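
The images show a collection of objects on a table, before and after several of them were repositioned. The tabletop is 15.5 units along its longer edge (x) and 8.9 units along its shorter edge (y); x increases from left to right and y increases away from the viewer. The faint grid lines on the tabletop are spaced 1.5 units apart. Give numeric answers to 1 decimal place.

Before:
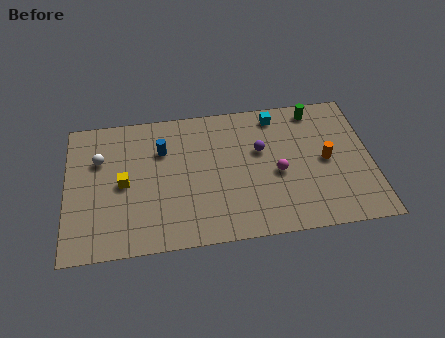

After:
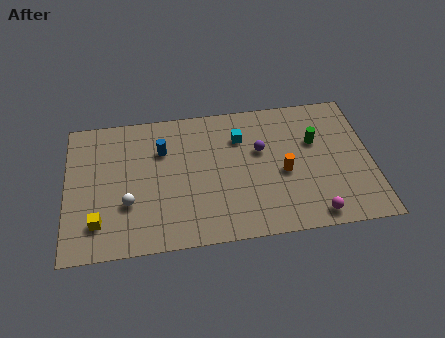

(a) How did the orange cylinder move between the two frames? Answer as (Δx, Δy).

(-2.2, -0.5)

The orange cylinder started near (13.2, 4.4) and ended near (11.0, 3.9).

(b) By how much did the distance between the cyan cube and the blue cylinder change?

-2.1

They were about 6.1 units apart before and 4.0 after — 2.1 units closer together.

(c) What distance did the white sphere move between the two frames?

3.3

From (1.7, 6.0) to (3.1, 3.0), the white sphere covered √(1.4² + 3.0²) ≈ 3.3 units.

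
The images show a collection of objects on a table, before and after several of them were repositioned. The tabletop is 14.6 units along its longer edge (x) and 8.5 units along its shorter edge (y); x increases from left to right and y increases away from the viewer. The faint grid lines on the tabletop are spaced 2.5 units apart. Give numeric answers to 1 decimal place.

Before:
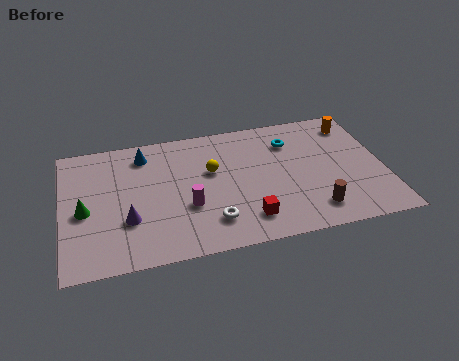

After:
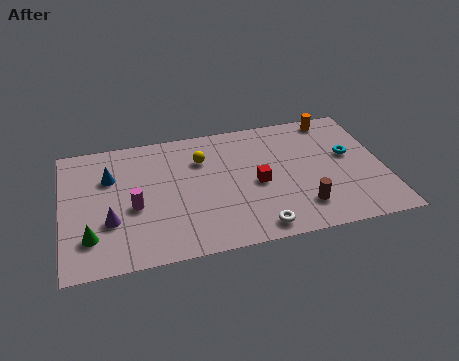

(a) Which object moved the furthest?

the cyan torus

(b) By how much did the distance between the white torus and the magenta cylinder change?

+4.4

The distance was about 1.6 in the first image and 6.0 in the second, so they moved 4.4 units further apart.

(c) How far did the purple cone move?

0.8

From (2.9, 2.8) to (2.1, 2.9), the purple cone covered √(0.8² + 0.1²) ≈ 0.8 units.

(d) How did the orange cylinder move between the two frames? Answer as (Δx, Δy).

(-0.9, 0.6)

From the two frames, the orange cylinder sits at roughly (13.5, 7.0) before and (12.6, 7.6) after.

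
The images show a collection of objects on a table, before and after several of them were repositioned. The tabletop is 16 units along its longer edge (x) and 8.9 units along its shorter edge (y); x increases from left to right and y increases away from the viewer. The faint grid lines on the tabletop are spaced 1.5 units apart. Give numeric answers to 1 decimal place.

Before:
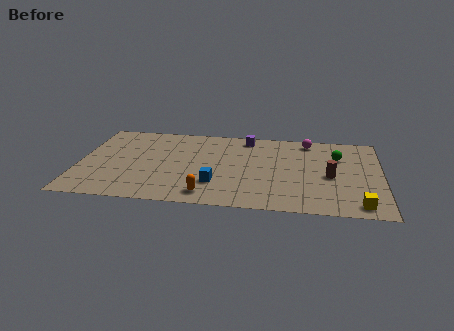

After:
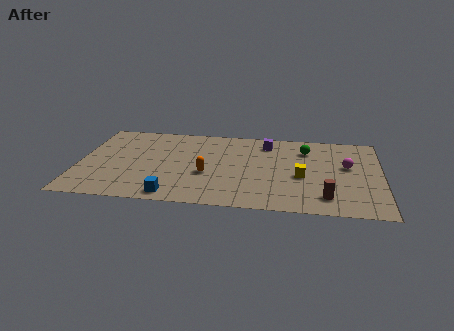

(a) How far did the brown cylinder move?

2.3

The brown cylinder was near (13.3, 4.0) before and (13.1, 1.7) after, so it travelled √(0.2² + 2.3²) ≈ 2.3 units.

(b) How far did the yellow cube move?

4.0

The yellow cube moved from about (14.8, 1.1) to (11.8, 3.8), a distance of √(3.0² + 2.7²) ≈ 4.0.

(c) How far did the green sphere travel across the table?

1.8

The green sphere was near (13.7, 6.2) before and (12.0, 6.8) after, so it travelled √(1.7² + 0.6²) ≈ 1.8 units.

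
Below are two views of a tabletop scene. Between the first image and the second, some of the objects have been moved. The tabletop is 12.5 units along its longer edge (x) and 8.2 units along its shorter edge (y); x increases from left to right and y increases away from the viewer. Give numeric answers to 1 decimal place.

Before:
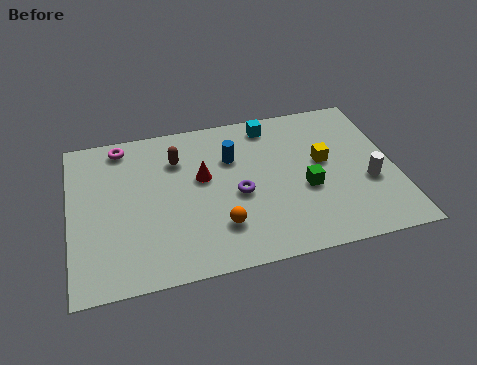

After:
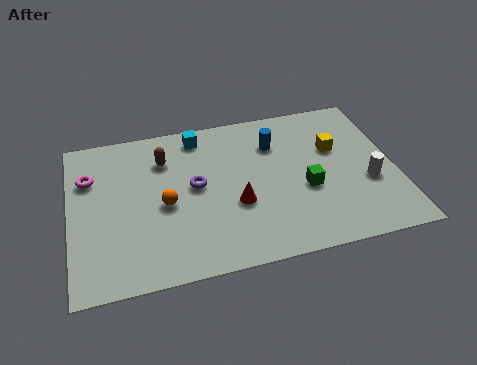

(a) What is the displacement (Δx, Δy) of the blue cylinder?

(1.7, 0.4)

From the two frames, the blue cylinder sits at roughly (6.3, 5.6) before and (8.0, 6.0) after.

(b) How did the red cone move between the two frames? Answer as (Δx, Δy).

(1.2, -1.7)

The red cone was at about (5.1, 4.8) and moved to about (6.3, 3.1).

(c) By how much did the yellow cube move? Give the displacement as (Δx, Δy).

(0.5, 0.6)

The yellow cube started near (9.8, 4.6) and ended near (10.3, 5.2).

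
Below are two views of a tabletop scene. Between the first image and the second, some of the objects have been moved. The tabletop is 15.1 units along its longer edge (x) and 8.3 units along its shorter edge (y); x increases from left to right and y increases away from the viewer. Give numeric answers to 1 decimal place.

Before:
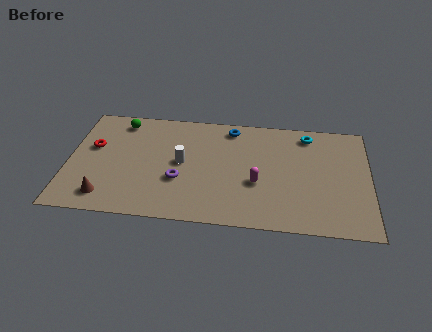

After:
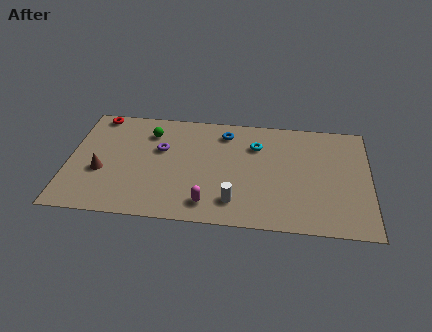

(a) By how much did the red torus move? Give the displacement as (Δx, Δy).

(0.1, 2.5)

From the two frames, the red torus sits at roughly (1.2, 5.0) before and (1.3, 7.5) after.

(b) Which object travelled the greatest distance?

the white cylinder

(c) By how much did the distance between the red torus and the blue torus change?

-0.7

They were about 7.2 units apart before and 6.5 after — 0.7 units closer together.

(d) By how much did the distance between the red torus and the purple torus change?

-0.8

They were about 4.8 units apart before and 4.0 after — 0.8 units closer together.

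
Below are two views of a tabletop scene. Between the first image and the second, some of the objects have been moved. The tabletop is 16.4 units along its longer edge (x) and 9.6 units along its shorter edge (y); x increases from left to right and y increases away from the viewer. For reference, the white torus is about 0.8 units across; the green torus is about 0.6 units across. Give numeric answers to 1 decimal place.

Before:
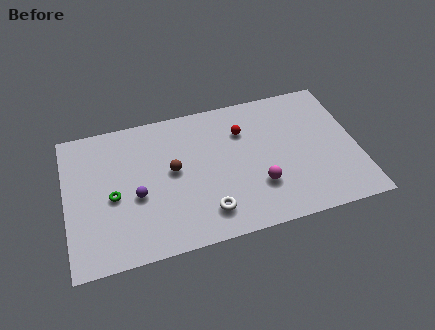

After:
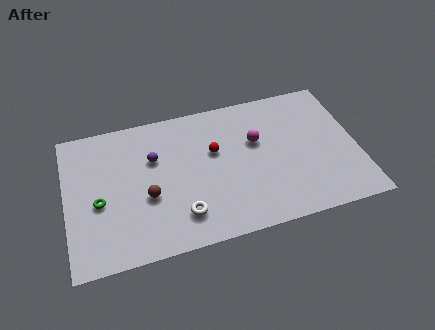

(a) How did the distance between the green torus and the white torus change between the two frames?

-0.7

Before: roughly 5.6 units apart; after: 4.9. That's 0.7 units closer together.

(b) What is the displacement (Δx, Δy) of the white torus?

(-1.4, 0.2)

The white torus started near (7.7, 1.9) and ended near (6.3, 2.1).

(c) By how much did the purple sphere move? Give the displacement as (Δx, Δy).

(1.1, 2.3)

From the two frames, the purple sphere sits at roughly (3.9, 4.0) before and (5.0, 6.3) after.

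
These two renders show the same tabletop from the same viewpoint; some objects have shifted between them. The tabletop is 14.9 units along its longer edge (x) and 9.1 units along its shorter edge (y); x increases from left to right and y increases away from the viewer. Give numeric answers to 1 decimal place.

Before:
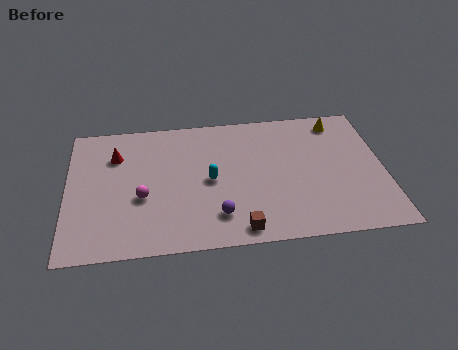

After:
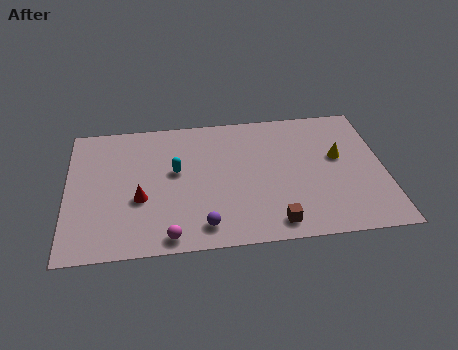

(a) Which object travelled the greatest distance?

the red cone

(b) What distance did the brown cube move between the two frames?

1.6

From (8.0, 1.0) to (9.6, 1.2), the brown cube covered √(1.6² + 0.2²) ≈ 1.6 units.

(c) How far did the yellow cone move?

2.5

The yellow cone was near (12.9, 7.8) before and (12.8, 5.3) after, so it travelled √(0.1² + 2.5²) ≈ 2.5 units.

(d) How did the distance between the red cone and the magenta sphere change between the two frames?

-0.3

Before: roughly 3.2 units apart; after: 2.9. That's 0.3 units closer together.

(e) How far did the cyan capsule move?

1.8

The cyan capsule was near (6.7, 4.4) before and (5.1, 5.2) after, so it travelled √(1.6² + 0.8²) ≈ 1.8 units.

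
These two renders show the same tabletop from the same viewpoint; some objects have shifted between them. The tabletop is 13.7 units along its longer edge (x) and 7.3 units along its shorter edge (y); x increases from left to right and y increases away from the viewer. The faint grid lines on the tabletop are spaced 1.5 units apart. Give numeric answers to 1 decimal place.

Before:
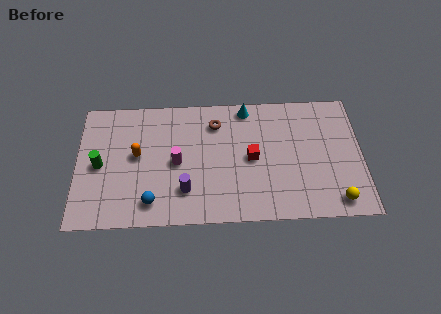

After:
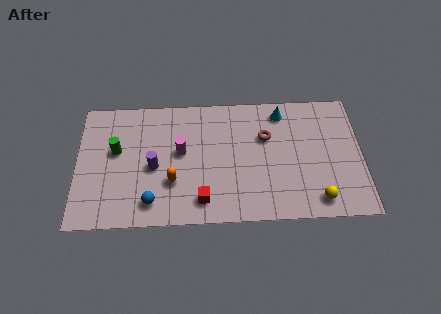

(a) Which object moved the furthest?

the red cube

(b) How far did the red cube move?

3.3

From (8.4, 3.6) to (6.0, 1.3), the red cube covered √(2.4² + 2.3²) ≈ 3.3 units.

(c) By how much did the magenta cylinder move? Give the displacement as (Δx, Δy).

(0.2, 0.6)

The magenta cylinder was at about (4.8, 3.5) and moved to about (5.0, 4.1).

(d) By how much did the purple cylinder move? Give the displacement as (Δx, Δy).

(-1.5, 1.4)

The purple cylinder was at about (5.2, 1.9) and moved to about (3.7, 3.3).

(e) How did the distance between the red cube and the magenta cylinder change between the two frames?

-0.6

Before: roughly 3.6 units apart; after: 3.0. That's 0.6 units closer together.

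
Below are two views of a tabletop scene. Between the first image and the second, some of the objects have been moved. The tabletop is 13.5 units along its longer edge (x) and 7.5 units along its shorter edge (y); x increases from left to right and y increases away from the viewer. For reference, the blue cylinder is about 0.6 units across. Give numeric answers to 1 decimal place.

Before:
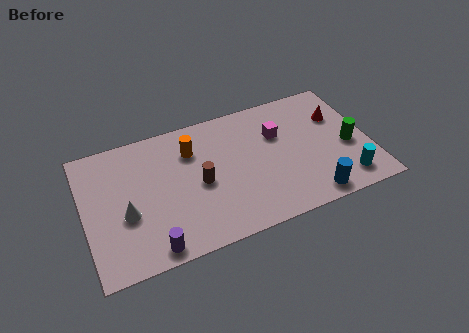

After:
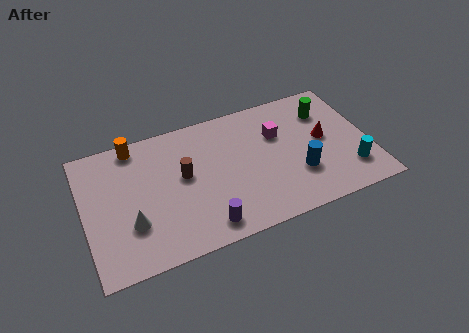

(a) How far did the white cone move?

0.6

The white cone moved from about (1.9, 3.0) to (2.1, 2.4), a distance of √(0.2² + 0.6²) ≈ 0.6.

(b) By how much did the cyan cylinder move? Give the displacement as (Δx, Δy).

(0.3, 0.5)

From the two frames, the cyan cylinder sits at roughly (12.1, 1.3) before and (12.4, 1.8) after.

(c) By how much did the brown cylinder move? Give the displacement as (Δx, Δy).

(-0.7, 0.7)

The brown cylinder was at about (5.4, 3.5) and moved to about (4.7, 4.2).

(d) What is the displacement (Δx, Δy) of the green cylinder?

(-0.8, 2.4)

From the two frames, the green cylinder sits at roughly (12.5, 3.2) before and (11.7, 5.6) after.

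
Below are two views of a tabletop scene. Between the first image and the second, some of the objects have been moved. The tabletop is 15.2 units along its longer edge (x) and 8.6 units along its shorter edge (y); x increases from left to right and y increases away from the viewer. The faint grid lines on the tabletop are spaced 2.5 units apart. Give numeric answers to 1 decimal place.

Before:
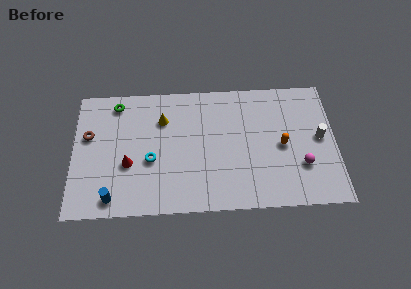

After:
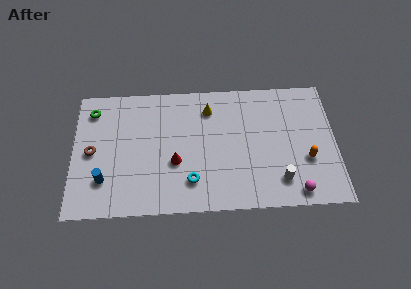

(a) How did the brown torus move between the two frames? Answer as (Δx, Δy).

(0.2, -1.1)

From the two frames, the brown torus sits at roughly (0.9, 5.3) before and (1.1, 4.2) after.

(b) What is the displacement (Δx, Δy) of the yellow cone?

(2.7, 0.6)

The yellow cone was at about (5.2, 6.2) and moved to about (7.9, 6.8).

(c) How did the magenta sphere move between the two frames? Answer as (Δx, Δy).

(-0.4, -1.7)

From the two frames, the magenta sphere sits at roughly (13.2, 2.7) before and (12.8, 1.0) after.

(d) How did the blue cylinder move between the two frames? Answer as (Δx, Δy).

(-0.5, 1.2)

From the two frames, the blue cylinder sits at roughly (2.3, 1.1) before and (1.8, 2.3) after.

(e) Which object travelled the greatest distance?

the white cylinder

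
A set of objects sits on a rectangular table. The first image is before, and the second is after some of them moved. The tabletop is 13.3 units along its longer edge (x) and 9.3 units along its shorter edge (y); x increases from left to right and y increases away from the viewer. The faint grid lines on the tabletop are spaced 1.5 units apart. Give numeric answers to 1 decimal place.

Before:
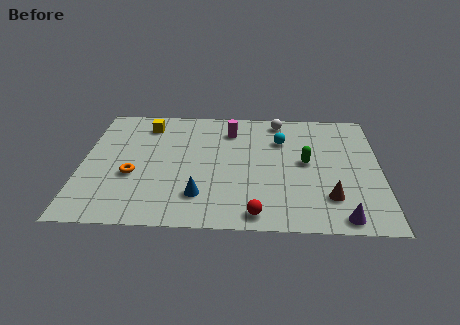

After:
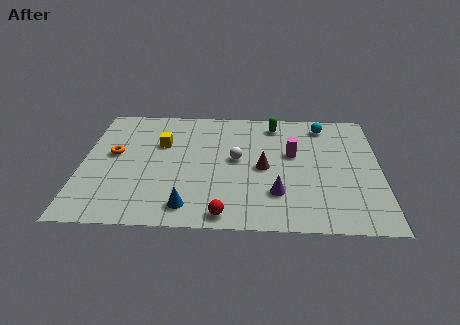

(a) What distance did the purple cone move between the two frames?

3.2

The purple cone was near (11.5, 0.9) before and (8.7, 2.5) after, so it travelled √(2.8² + 1.6²) ≈ 3.2 units.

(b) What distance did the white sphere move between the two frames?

3.7

The white sphere moved from about (8.8, 8.2) to (6.9, 5.0), a distance of √(1.9² + 3.2²) ≈ 3.7.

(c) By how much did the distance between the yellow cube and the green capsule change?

-2.3

Before: roughly 7.7 units apart; after: 5.4. That's 2.3 units closer together.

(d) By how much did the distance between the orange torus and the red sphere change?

+0.5

Before: roughly 6.1 units apart; after: 6.6. That's 0.5 units further apart.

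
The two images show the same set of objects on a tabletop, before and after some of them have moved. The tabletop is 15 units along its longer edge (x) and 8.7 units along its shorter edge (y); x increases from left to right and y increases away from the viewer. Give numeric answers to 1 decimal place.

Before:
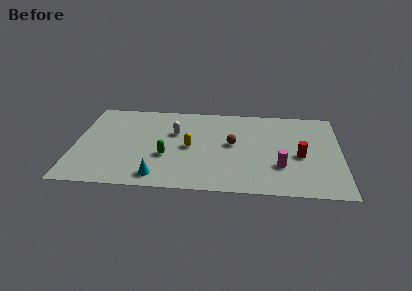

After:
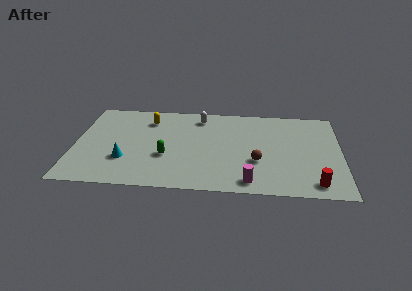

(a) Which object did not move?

the green capsule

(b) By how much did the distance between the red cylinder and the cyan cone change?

+2.4

Before: roughly 8.3 units apart; after: 10.7. That's 2.4 units further apart.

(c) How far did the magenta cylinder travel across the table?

2.3

The magenta cylinder was near (11.6, 2.7) before and (9.9, 1.1) after, so it travelled √(1.7² + 1.6²) ≈ 2.3 units.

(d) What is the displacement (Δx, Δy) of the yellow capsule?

(-2.4, 2.6)

The yellow capsule started near (6.5, 4.2) and ended near (4.1, 6.8).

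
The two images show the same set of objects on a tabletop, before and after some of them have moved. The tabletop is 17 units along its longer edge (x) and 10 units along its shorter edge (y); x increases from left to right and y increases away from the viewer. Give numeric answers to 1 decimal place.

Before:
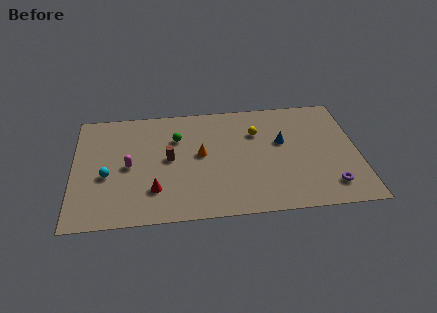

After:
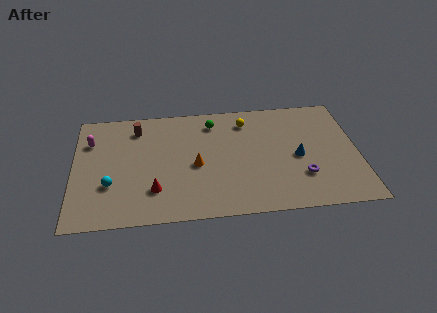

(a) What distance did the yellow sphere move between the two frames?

1.3

The yellow sphere was near (11.0, 7.0) before and (10.4, 8.1) after, so it travelled √(0.6² + 1.1²) ≈ 1.3 units.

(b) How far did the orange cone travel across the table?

0.9

From (7.6, 5.4) to (7.3, 4.5), the orange cone covered √(0.3² + 0.9²) ≈ 0.9 units.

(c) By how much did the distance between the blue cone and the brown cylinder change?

+3.4

Before: roughly 6.8 units apart; after: 10.2. That's 3.4 units further apart.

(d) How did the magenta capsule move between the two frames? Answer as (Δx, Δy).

(-2.3, 2.4)

The magenta capsule started near (3.3, 4.8) and ended near (1.0, 7.2).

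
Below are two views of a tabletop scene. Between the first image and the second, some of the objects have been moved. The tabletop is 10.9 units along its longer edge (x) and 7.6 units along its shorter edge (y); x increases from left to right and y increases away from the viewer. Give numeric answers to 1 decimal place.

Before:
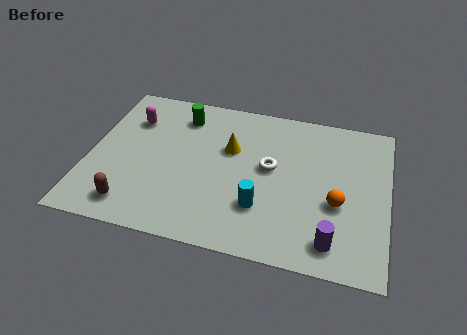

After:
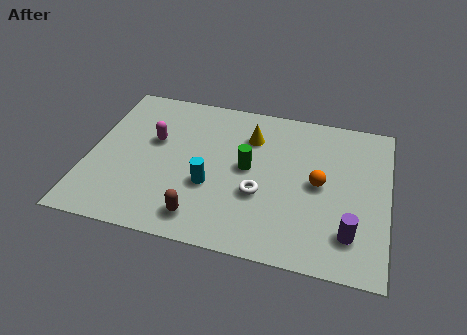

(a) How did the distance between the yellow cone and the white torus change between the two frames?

+1.2

Before: roughly 1.6 units apart; after: 2.8. That's 1.2 units further apart.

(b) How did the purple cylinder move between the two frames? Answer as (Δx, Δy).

(0.6, 0.5)

The purple cylinder was at about (9.0, 1.2) and moved to about (9.6, 1.7).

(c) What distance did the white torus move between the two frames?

1.4

From (6.6, 4.2) to (6.3, 2.8), the white torus covered √(0.3² + 1.4²) ≈ 1.4 units.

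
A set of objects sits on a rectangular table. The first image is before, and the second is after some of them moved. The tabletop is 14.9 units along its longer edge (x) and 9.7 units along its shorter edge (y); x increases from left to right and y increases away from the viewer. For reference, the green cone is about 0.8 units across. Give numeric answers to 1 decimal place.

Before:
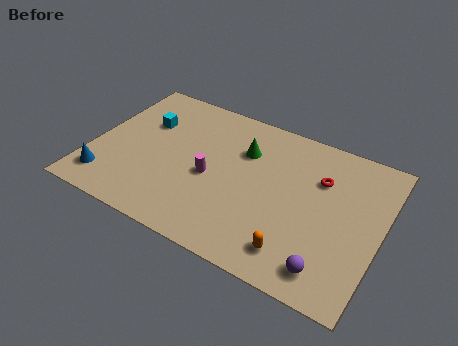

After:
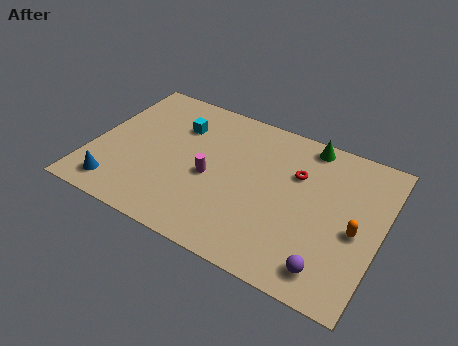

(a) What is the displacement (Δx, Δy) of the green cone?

(3.1, 1.9)

From the two frames, the green cone sits at roughly (7.6, 6.8) before and (10.7, 8.7) after.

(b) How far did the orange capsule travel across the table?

3.7

The orange capsule moved from about (11.0, 1.7) to (13.7, 4.3), a distance of √(2.7² + 2.6²) ≈ 3.7.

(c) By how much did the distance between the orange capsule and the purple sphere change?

+1.3

Before: roughly 1.7 units apart; after: 3.0. That's 1.3 units further apart.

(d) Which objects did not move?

the purple sphere and the magenta cylinder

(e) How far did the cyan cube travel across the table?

1.8

The cyan cube was near (2.4, 6.5) before and (4.1, 7.0) after, so it travelled √(1.7² + 0.5²) ≈ 1.8 units.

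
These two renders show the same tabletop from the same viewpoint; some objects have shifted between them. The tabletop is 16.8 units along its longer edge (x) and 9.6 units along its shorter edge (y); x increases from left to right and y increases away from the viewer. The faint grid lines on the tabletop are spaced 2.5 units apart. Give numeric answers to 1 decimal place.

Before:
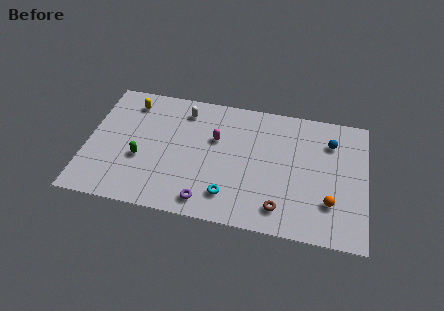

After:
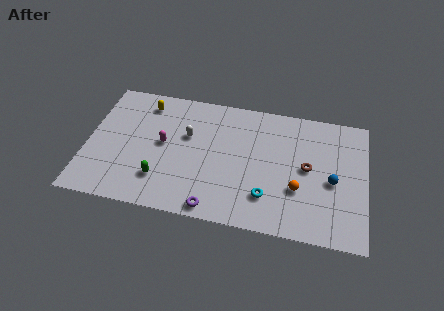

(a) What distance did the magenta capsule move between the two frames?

3.3

From (7.7, 6.1) to (4.6, 5.1), the magenta capsule covered √(3.1² + 1.0²) ≈ 3.3 units.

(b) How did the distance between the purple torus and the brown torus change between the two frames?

+2.4

They were about 4.4 units apart before and 6.8 after — 2.4 units further apart.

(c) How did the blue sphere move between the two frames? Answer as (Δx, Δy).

(0.2, -2.9)

From the two frames, the blue sphere sits at roughly (14.6, 7.2) before and (14.8, 4.3) after.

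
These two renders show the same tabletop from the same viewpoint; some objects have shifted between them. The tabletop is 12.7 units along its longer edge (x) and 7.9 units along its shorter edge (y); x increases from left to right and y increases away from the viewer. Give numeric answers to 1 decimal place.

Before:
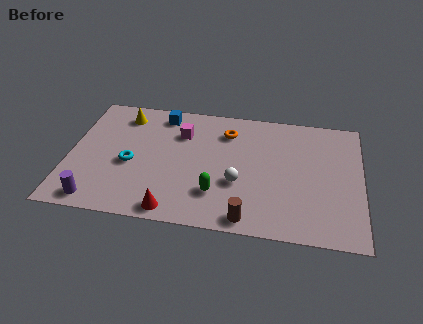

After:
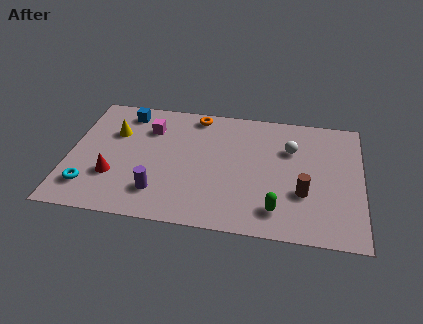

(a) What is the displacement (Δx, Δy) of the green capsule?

(2.6, -0.6)

The green capsule was at about (6.5, 2.1) and moved to about (9.1, 1.5).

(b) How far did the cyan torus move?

2.4

The cyan torus moved from about (2.7, 3.4) to (1.0, 1.7), a distance of √(1.7² + 1.7²) ≈ 2.4.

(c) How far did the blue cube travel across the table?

1.6

The blue cube was near (3.9, 6.8) before and (2.3, 6.7) after, so it travelled √(1.6² + 0.1²) ≈ 1.6 units.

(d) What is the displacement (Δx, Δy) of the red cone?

(-2.7, 1.7)

The red cone was at about (4.7, 0.8) and moved to about (2.0, 2.5).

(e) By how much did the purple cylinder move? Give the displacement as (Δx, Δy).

(2.6, 0.9)

The purple cylinder was at about (1.4, 0.9) and moved to about (4.0, 1.8).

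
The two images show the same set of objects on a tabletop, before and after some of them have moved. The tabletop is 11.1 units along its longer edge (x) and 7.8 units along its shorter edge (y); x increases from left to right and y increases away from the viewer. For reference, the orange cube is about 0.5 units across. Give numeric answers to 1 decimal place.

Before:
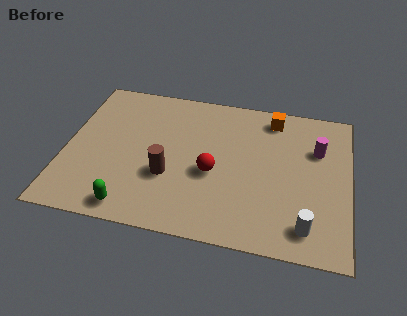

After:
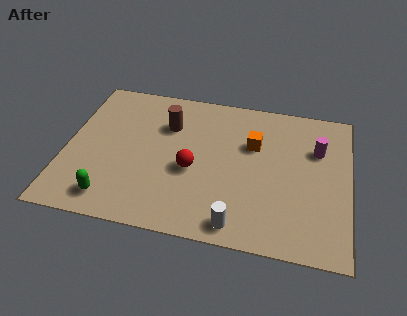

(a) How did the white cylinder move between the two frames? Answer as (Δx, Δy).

(-2.6, -0.4)

The white cylinder started near (9.5, 1.3) and ended near (6.9, 0.9).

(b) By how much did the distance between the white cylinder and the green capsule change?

-1.8

The distance was about 6.7 in the first image and 4.9 in the second, so they moved 1.8 units closer together.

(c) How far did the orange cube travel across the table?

1.7

From (8.0, 6.7) to (7.3, 5.1), the orange cube covered √(0.7² + 1.6²) ≈ 1.7 units.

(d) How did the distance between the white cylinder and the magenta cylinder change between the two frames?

+1.3

The distance was about 4.0 in the first image and 5.3 in the second, so they moved 1.3 units further apart.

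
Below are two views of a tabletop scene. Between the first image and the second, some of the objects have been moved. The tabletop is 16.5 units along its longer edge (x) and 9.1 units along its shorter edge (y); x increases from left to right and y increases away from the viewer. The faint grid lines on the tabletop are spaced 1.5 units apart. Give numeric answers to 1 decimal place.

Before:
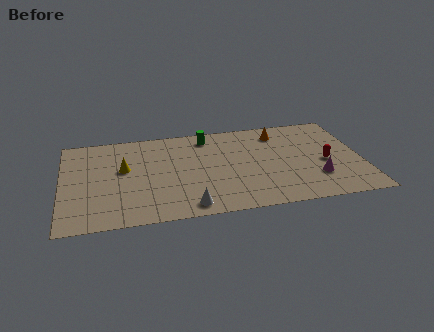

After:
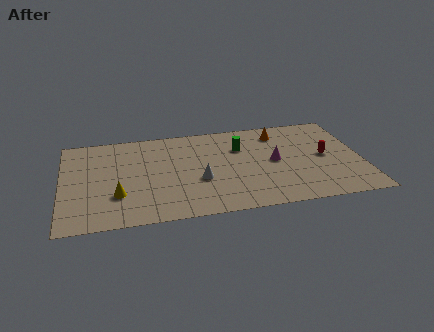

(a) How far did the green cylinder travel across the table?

2.3

The green cylinder was near (8.1, 7.7) before and (9.9, 6.3) after, so it travelled √(1.8² + 1.4²) ≈ 2.3 units.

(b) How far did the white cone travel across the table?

2.5

The white cone was near (6.8, 1.1) before and (7.5, 3.5) after, so it travelled √(0.7² + 2.4²) ≈ 2.5 units.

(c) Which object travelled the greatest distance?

the magenta cone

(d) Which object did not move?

the orange cone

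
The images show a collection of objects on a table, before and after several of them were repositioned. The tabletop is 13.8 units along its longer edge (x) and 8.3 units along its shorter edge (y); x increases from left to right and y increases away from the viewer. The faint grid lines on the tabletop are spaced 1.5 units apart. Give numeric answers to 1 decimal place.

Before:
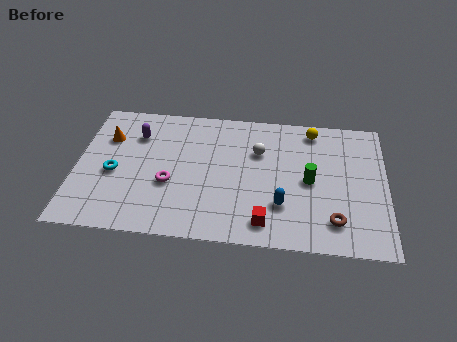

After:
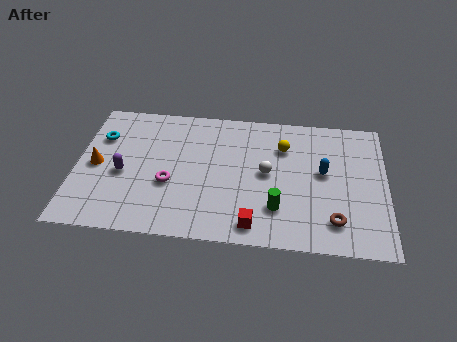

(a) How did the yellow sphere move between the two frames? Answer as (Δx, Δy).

(-1.3, -1.2)

The yellow sphere started near (10.5, 7.2) and ended near (9.2, 6.0).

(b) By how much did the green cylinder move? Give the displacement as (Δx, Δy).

(-1.4, -1.8)

The green cylinder started near (10.4, 4.0) and ended near (9.0, 2.2).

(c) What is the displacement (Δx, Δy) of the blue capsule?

(1.8, 2.2)

The blue capsule started near (9.2, 2.4) and ended near (11.0, 4.6).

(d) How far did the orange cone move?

1.8

The orange cone moved from about (1.3, 5.8) to (0.9, 4.0), a distance of √(0.4² + 1.8²) ≈ 1.8.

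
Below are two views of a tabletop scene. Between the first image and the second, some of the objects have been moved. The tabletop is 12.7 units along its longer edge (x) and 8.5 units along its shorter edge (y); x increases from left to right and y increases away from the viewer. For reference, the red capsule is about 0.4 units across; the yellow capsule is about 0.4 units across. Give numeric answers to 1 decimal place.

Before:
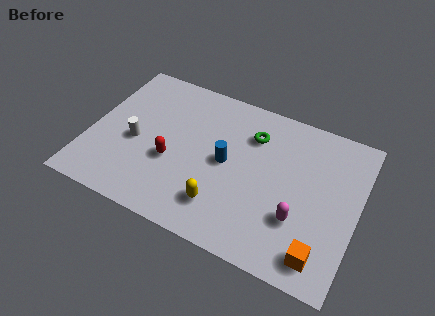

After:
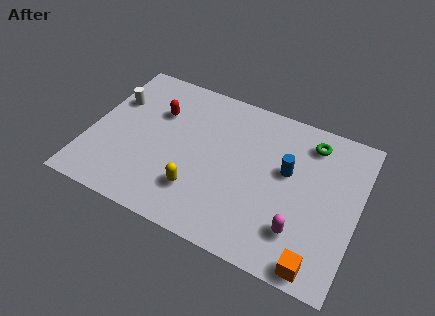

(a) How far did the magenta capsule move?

0.6

From (10.1, 2.7) to (10.2, 2.1), the magenta capsule covered √(0.1² + 0.6²) ≈ 0.6 units.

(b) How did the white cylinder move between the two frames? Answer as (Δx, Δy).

(-1.3, 2.0)

The white cylinder started near (2.2, 3.7) and ended near (0.9, 5.7).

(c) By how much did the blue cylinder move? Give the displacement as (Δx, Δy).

(2.8, 0.7)

The blue cylinder started near (6.5, 4.3) and ended near (9.3, 5.0).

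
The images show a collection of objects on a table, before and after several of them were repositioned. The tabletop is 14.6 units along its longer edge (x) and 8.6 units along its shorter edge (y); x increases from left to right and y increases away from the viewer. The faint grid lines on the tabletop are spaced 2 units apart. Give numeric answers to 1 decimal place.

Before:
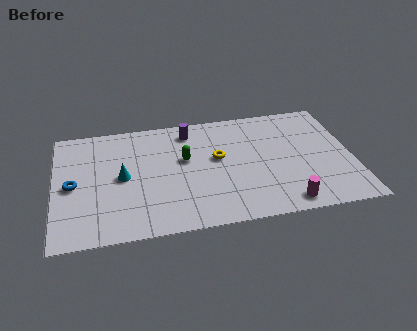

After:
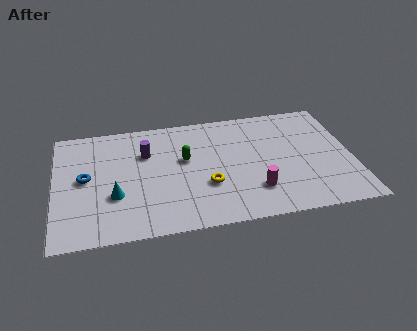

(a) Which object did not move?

the green capsule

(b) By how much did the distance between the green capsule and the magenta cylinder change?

-1.8

The distance was about 6.2 in the first image and 4.4 in the second, so they moved 1.8 units closer together.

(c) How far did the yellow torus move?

2.0

From (8.0, 4.9) to (7.4, 3.0), the yellow torus covered √(0.6² + 1.9²) ≈ 2.0 units.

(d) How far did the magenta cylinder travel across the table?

1.8

From (11.1, 1.0) to (9.7, 2.2), the magenta cylinder covered √(1.4² + 1.2²) ≈ 1.8 units.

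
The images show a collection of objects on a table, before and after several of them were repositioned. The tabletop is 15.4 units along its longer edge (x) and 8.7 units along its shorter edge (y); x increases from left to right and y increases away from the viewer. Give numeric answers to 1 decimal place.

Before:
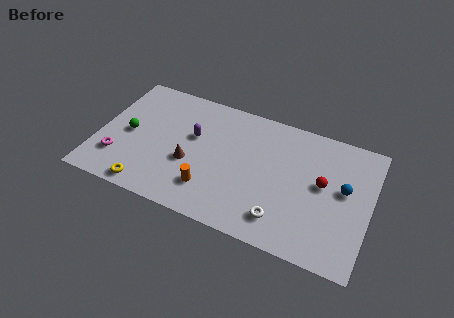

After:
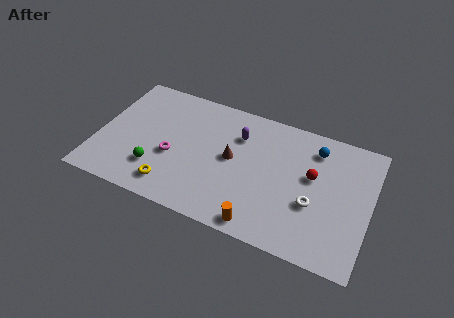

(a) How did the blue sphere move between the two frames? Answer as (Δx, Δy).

(-1.8, 2.1)

The blue sphere was at about (13.9, 4.9) and moved to about (12.1, 7.0).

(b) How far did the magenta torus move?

3.2

The magenta torus moved from about (1.3, 2.3) to (4.3, 3.5), a distance of √(3.0² + 1.2²) ≈ 3.2.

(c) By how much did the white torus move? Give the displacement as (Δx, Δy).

(1.6, 1.6)

The white torus started near (10.7, 1.7) and ended near (12.3, 3.3).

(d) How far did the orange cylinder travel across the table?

3.2

From (6.6, 2.1) to (9.6, 0.9), the orange cylinder covered √(3.0² + 1.2²) ≈ 3.2 units.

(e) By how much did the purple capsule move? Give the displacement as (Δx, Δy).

(2.5, 1.0)

The purple capsule was at about (5.3, 5.3) and moved to about (7.8, 6.3).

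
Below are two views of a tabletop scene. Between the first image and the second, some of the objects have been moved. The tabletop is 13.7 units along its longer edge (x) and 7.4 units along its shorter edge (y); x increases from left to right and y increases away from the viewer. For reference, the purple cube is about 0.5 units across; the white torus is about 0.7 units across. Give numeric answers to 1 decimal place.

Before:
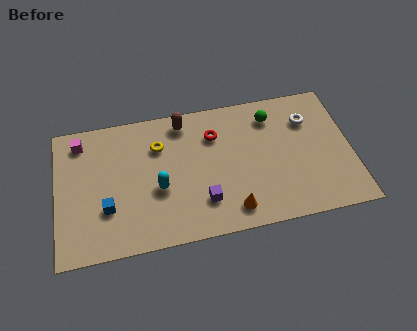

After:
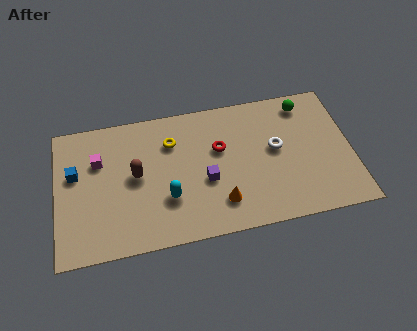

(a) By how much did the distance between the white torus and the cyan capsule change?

-2.1

The distance was about 7.5 in the first image and 5.4 in the second, so they moved 2.1 units closer together.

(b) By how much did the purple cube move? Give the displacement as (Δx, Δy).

(0.2, 1.1)

The purple cube was at about (6.7, 1.9) and moved to about (6.9, 3.0).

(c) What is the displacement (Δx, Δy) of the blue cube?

(-1.4, 2.1)

The blue cube started near (2.3, 2.4) and ended near (0.9, 4.5).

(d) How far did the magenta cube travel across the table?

1.4

From (1.2, 6.2) to (2.0, 5.0), the magenta cube covered √(0.8² + 1.2²) ≈ 1.4 units.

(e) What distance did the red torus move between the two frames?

0.8

From (7.4, 5.4) to (7.6, 4.6), the red torus covered √(0.2² + 0.8²) ≈ 0.8 units.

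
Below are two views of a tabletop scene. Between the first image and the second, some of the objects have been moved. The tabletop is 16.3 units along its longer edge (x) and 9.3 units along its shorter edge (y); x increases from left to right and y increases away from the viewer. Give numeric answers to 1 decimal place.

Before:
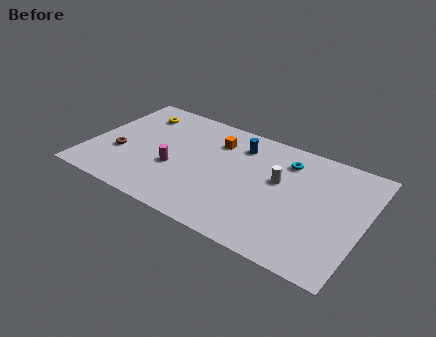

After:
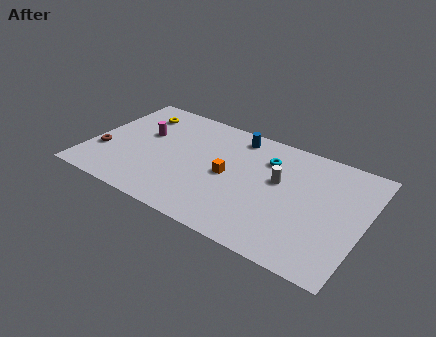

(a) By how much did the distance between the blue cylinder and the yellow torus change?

-0.3

They were about 6.3 units apart before and 6.0 after — 0.3 units closer together.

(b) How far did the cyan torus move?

1.2

The cyan torus was near (11.4, 7.3) before and (10.3, 6.9) after, so it travelled √(1.1² + 0.4²) ≈ 1.2 units.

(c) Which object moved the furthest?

the magenta cylinder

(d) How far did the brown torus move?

1.0

From (1.9, 3.4) to (0.9, 3.1), the brown torus covered √(1.0² + 0.3²) ≈ 1.0 units.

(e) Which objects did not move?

the yellow torus and the white cylinder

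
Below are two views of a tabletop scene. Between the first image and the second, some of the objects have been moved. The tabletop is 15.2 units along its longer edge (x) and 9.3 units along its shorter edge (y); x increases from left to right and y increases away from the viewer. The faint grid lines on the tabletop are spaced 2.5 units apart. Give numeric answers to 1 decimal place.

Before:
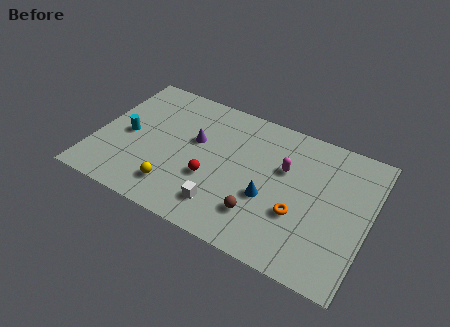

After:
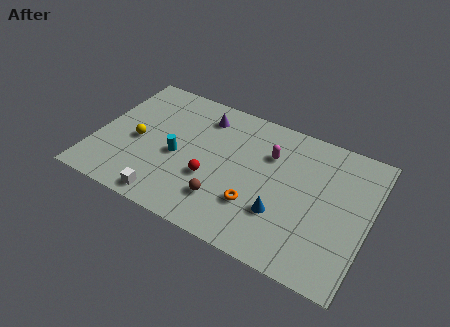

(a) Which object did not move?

the red sphere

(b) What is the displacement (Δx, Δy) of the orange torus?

(-2.3, -0.5)

The orange torus was at about (11.5, 3.3) and moved to about (9.2, 2.8).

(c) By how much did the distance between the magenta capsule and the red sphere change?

-0.3

Before: roughly 4.5 units apart; after: 4.2. That's 0.3 units closer together.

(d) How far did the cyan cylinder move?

2.9

The cyan cylinder moved from about (1.7, 4.4) to (4.6, 4.1), a distance of √(2.9² + 0.3²) ≈ 2.9.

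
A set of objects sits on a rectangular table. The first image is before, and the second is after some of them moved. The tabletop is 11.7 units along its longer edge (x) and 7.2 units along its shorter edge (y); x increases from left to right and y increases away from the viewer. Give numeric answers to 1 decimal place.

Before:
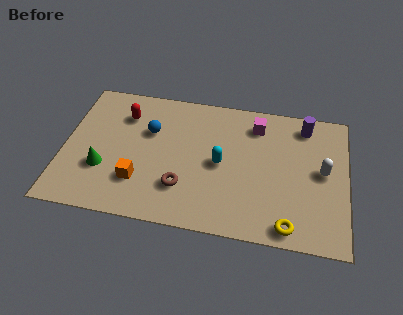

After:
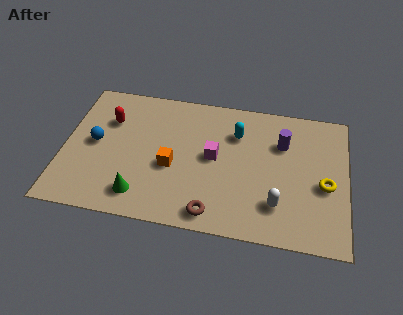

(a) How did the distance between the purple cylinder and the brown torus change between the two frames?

-1.5

Before: roughly 6.4 units apart; after: 4.9. That's 1.5 units closer together.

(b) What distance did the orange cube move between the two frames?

1.6

From (3.2, 2.0) to (4.5, 3.0), the orange cube covered √(1.3² + 1.0²) ≈ 1.6 units.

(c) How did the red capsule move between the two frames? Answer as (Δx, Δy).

(-0.6, -0.4)

The red capsule started near (2.4, 5.4) and ended near (1.8, 5.0).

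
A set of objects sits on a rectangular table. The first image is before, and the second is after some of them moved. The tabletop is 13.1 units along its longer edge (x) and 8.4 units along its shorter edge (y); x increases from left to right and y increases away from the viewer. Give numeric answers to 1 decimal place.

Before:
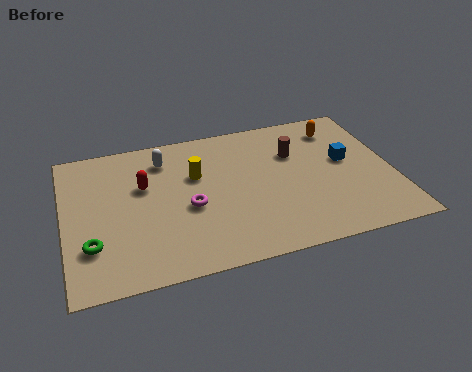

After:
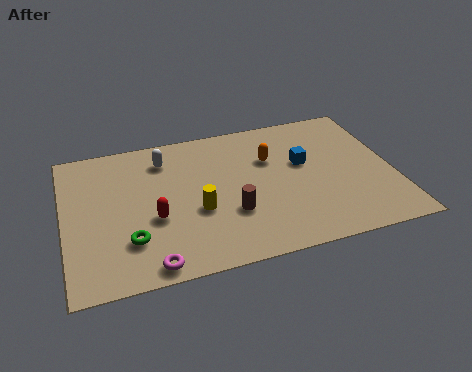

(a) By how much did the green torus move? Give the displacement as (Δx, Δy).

(1.5, -0.1)

The green torus was at about (1.0, 2.4) and moved to about (2.5, 2.3).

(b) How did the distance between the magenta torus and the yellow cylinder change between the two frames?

+1.4

They were about 1.8 units apart before and 3.2 after — 1.4 units further apart.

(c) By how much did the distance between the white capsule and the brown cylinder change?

-0.7

They were about 5.3 units apart before and 4.6 after — 0.7 units closer together.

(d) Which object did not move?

the white capsule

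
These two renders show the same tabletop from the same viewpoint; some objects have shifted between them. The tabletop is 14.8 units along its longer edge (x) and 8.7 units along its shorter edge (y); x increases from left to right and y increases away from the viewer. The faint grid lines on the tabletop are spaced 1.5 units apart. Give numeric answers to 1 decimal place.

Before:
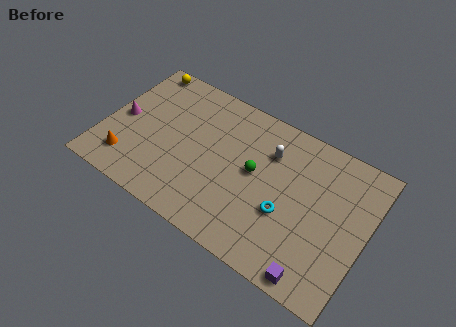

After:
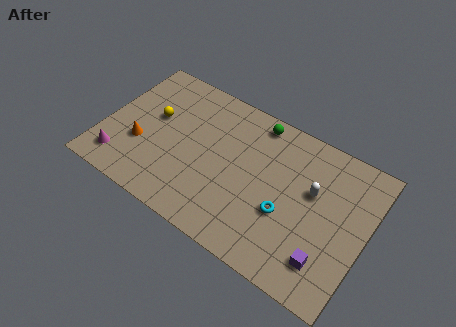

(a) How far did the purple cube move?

1.2

From (12.6, 0.8) to (13.0, 1.9), the purple cube covered √(0.4² + 1.1²) ≈ 1.2 units.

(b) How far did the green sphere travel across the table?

3.0

The green sphere was near (8.5, 4.7) before and (8.1, 7.7) after, so it travelled √(0.4² + 3.0²) ≈ 3.0 units.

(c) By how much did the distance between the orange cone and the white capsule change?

+1.1

The distance was about 8.7 in the first image and 9.8 in the second, so they moved 1.1 units further apart.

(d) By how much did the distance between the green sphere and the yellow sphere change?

-1.8

Before: roughly 7.9 units apart; after: 6.1. That's 1.8 units closer together.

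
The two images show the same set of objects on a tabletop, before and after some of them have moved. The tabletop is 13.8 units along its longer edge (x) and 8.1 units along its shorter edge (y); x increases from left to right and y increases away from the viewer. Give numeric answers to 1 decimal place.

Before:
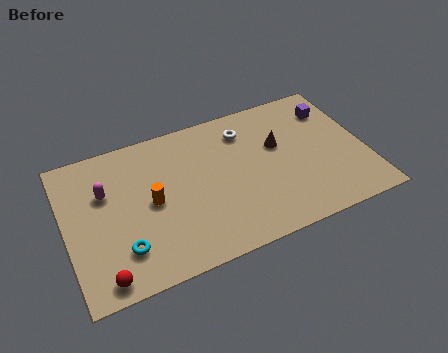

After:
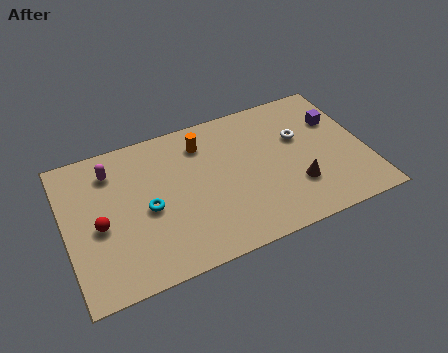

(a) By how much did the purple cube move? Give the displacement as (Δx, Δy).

(0.1, -0.7)

The purple cube was at about (12.6, 6.2) and moved to about (12.7, 5.5).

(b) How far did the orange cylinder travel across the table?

3.5

From (3.9, 4.0) to (6.5, 6.4), the orange cylinder covered √(2.6² + 2.4²) ≈ 3.5 units.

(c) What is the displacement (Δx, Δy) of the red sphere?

(0.1, 2.7)

From the two frames, the red sphere sits at roughly (1.4, 0.9) before and (1.5, 3.6) after.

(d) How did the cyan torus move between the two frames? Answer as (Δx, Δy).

(1.3, 1.7)

The cyan torus was at about (2.4, 2.0) and moved to about (3.7, 3.7).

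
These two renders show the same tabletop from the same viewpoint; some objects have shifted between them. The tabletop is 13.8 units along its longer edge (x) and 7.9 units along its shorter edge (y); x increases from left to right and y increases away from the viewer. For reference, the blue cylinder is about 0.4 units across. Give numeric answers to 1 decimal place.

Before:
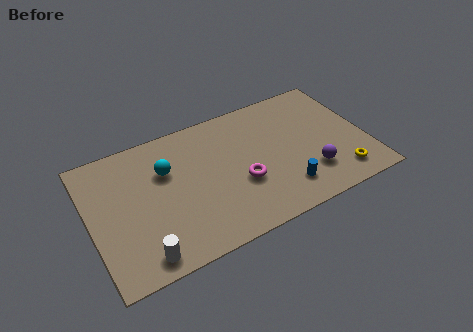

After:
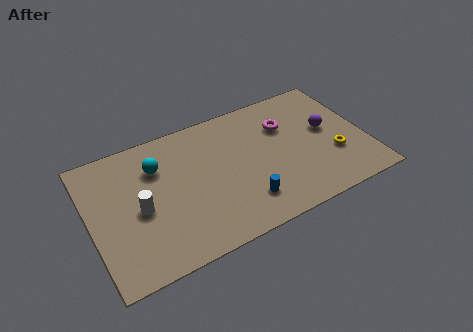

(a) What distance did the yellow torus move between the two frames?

1.3

The yellow torus was near (12.2, 1.4) before and (12.1, 2.7) after, so it travelled √(0.1² + 1.3²) ≈ 1.3 units.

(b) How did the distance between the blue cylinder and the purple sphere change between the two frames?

+3.8

They were about 1.5 units apart before and 5.3 after — 3.8 units further apart.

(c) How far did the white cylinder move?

2.6

From (2.2, 1.0) to (2.4, 3.6), the white cylinder covered √(0.2² + 2.6²) ≈ 2.6 units.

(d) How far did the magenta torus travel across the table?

3.6

The magenta torus was near (7.4, 3.0) before and (10.0, 5.5) after, so it travelled √(2.6² + 2.5²) ≈ 3.6 units.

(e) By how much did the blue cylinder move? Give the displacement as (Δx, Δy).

(-2.0, 0.1)

The blue cylinder started near (9.4, 1.7) and ended near (7.4, 1.8).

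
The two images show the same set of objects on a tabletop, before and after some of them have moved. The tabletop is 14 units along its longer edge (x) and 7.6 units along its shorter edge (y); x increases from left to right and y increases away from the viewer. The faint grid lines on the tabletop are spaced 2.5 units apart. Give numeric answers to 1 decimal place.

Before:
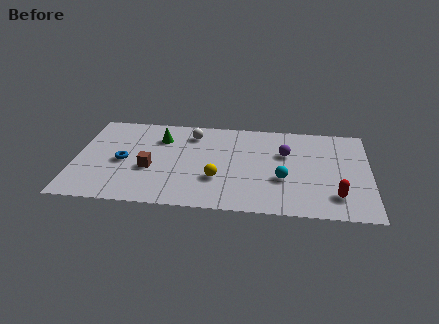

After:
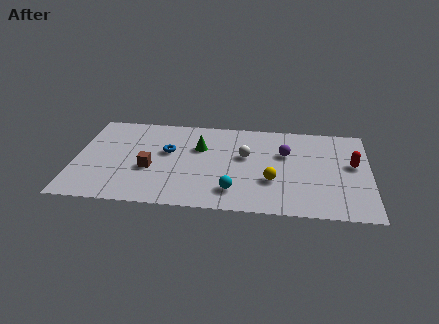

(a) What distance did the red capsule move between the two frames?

2.7

The red capsule moved from about (12.4, 1.7) to (13.2, 4.3), a distance of √(0.8² + 2.6²) ≈ 2.7.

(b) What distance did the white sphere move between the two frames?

3.1

The white sphere moved from about (5.5, 6.1) to (8.1, 4.5), a distance of √(2.6² + 1.6²) ≈ 3.1.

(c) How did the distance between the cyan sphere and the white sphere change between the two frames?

-2.6

The distance was about 5.5 in the first image and 2.9 in the second, so they moved 2.6 units closer together.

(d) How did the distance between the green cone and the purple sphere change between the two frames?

-1.9

Before: roughly 6.0 units apart; after: 4.1. That's 1.9 units closer together.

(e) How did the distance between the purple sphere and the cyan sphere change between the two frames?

+2.0

They were about 2.1 units apart before and 4.1 after — 2.0 units further apart.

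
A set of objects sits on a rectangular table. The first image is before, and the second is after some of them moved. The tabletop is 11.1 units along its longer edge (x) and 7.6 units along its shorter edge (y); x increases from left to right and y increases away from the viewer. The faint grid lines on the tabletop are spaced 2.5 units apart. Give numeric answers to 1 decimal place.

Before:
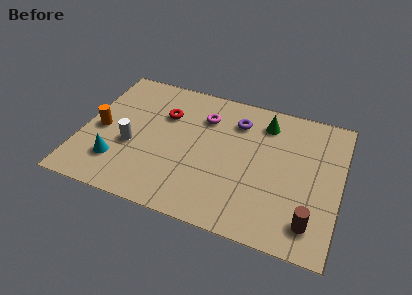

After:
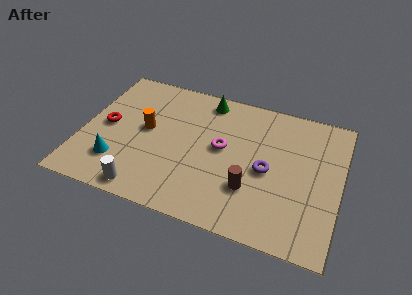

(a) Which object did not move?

the cyan cone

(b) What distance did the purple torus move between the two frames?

2.7

The purple torus was near (6.5, 5.8) before and (8.0, 3.5) after, so it travelled √(1.5² + 2.3²) ≈ 2.7 units.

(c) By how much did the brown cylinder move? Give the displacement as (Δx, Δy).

(-2.6, 0.9)

The brown cylinder started near (10.0, 1.4) and ended near (7.4, 2.3).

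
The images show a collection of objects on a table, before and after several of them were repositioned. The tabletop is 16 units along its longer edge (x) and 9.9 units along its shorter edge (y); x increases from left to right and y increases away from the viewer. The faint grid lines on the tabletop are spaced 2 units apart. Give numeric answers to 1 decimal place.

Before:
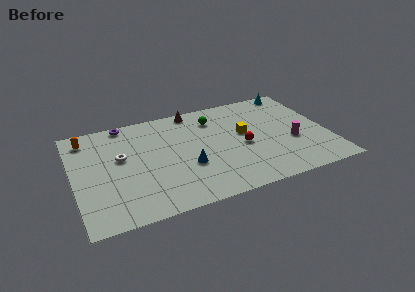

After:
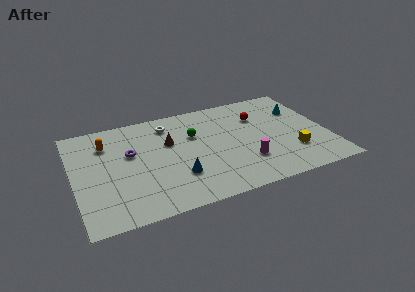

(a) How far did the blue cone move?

1.0

The blue cone moved from about (7.0, 3.6) to (6.3, 2.9), a distance of √(0.7² + 0.7²) ≈ 1.0.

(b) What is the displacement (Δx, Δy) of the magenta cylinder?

(-3.1, -1.0)

From the two frames, the magenta cylinder sits at roughly (13.7, 3.8) before and (10.6, 2.8) after.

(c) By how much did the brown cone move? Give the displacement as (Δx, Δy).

(-1.8, -2.7)

The brown cone was at about (7.9, 9.0) and moved to about (6.1, 6.3).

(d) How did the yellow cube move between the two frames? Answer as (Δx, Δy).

(2.8, -2.8)

The yellow cube started near (10.8, 5.6) and ended near (13.6, 2.8).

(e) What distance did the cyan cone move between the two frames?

2.1

The cyan cone was near (14.5, 9.0) before and (14.6, 6.9) after, so it travelled √(0.1² + 2.1²) ≈ 2.1 units.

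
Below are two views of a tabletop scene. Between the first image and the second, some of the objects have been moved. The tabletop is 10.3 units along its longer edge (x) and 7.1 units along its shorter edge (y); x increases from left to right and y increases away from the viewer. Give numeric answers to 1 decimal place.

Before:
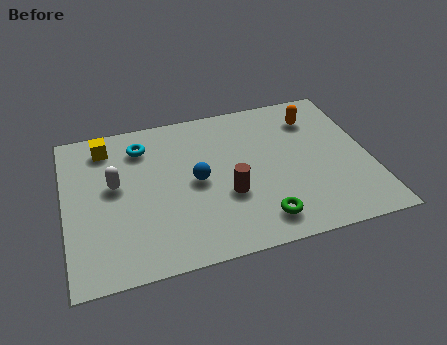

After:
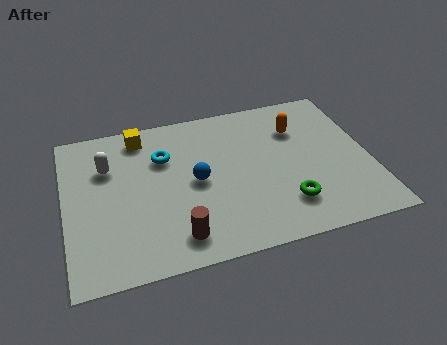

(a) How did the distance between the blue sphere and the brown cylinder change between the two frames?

+1.1

They were about 1.3 units apart before and 2.4 after — 1.1 units further apart.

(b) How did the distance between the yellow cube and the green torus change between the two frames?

-0.4

Before: roughly 6.8 units apart; after: 6.4. That's 0.4 units closer together.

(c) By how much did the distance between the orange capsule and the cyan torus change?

-1.3

They were about 5.9 units apart before and 4.6 after — 1.3 units closer together.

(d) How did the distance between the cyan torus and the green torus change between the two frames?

-0.7

They were about 5.7 units apart before and 5.0 after — 0.7 units closer together.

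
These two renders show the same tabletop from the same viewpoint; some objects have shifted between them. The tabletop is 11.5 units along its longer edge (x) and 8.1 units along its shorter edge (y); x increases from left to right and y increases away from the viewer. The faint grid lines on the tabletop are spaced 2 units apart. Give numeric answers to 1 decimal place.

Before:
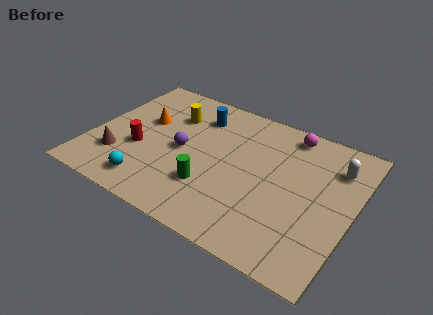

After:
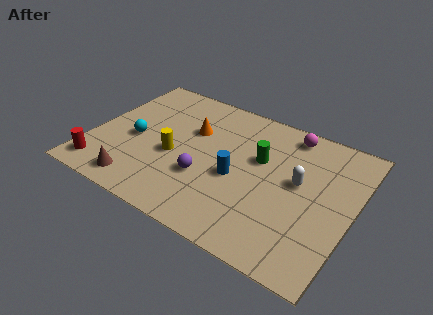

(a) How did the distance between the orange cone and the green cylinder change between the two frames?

-1.1

They were about 4.2 units apart before and 3.1 after — 1.1 units closer together.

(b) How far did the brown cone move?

1.6

The brown cone moved from about (1.4, 2.2) to (2.5, 1.1), a distance of √(1.1² + 1.1²) ≈ 1.6.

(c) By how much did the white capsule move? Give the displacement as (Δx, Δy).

(-1.4, -1.6)

From the two frames, the white capsule sits at roughly (10.5, 6.1) before and (9.1, 4.5) after.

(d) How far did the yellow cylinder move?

2.5

The yellow cylinder was near (3.2, 5.8) before and (3.7, 3.4) after, so it travelled √(0.5² + 2.4²) ≈ 2.5 units.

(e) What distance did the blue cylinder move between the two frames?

3.6

The blue cylinder was near (4.3, 6.3) before and (6.5, 3.5) after, so it travelled √(2.2² + 2.8²) ≈ 3.6 units.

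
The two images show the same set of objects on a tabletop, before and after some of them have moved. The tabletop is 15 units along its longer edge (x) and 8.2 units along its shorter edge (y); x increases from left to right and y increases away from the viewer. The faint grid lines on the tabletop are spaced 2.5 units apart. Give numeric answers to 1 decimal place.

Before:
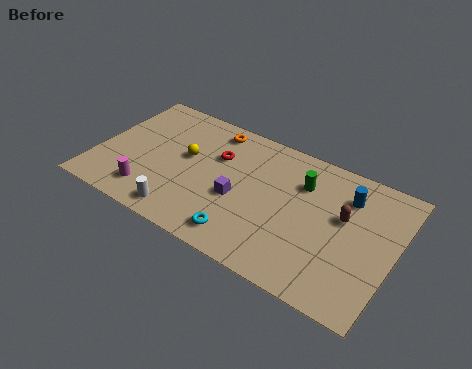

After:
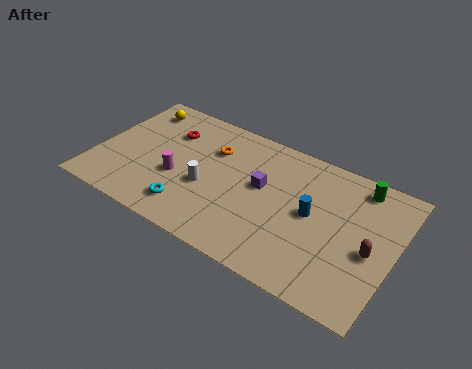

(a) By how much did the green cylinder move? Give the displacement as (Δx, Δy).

(2.7, 1.2)

The green cylinder was at about (10.2, 5.9) and moved to about (12.9, 7.1).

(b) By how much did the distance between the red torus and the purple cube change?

+2.6

Before: roughly 2.5 units apart; after: 5.1. That's 2.6 units further apart.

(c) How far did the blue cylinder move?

2.4

From (12.4, 6.2) to (10.9, 4.3), the blue cylinder covered √(1.5² + 1.9²) ≈ 2.4 units.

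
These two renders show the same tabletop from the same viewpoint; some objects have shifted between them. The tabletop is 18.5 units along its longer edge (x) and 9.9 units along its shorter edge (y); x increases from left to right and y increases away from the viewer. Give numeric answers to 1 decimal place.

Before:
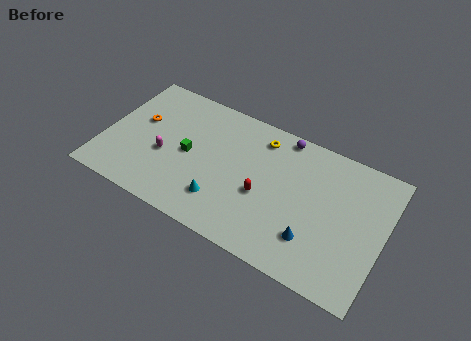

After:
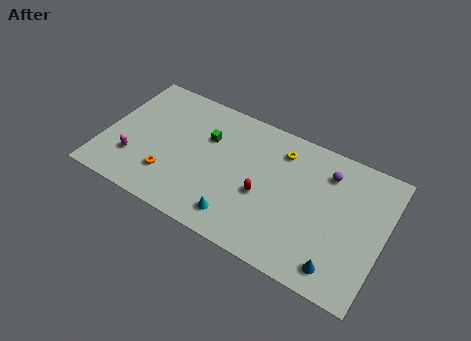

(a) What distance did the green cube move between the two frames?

2.1

From (5.6, 4.8) to (6.6, 6.6), the green cube covered √(1.0² + 1.8²) ≈ 2.1 units.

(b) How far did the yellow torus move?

1.4

From (10.0, 8.2) to (11.4, 7.9), the yellow torus covered √(1.4² + 0.3²) ≈ 1.4 units.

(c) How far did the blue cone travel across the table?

2.1

The blue cone was near (14.2, 2.6) before and (16.0, 1.5) after, so it travelled √(1.8² + 1.1²) ≈ 2.1 units.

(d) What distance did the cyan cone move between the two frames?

1.4

The cyan cone moved from about (8.2, 2.4) to (9.4, 1.7), a distance of √(1.2² + 0.7²) ≈ 1.4.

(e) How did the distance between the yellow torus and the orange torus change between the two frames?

+0.4

Before: roughly 8.2 units apart; after: 8.6. That's 0.4 units further apart.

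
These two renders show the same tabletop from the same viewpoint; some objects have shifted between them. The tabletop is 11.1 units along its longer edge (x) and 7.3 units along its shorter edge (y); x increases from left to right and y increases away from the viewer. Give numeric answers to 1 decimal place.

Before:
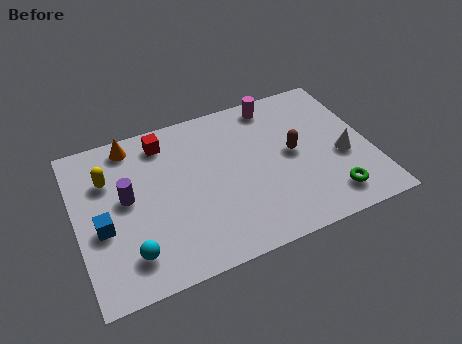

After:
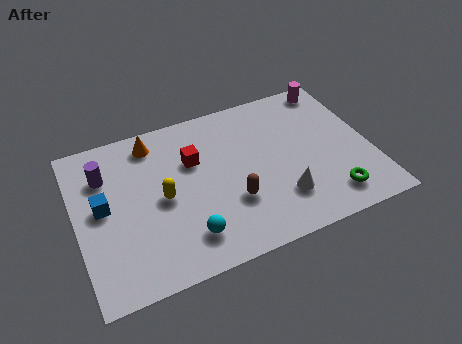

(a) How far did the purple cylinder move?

1.5

The purple cylinder was near (1.9, 4.0) before and (1.2, 5.3) after, so it travelled √(0.7² + 1.3²) ≈ 1.5 units.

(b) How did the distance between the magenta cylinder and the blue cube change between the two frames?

+1.8

The distance was about 7.7 in the first image and 9.5 in the second, so they moved 1.8 units further apart.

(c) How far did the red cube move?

1.6

From (3.5, 6.1) to (4.5, 4.8), the red cube covered √(1.0² + 1.3²) ≈ 1.6 units.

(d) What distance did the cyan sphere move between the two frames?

2.1

From (1.8, 1.5) to (3.9, 1.5), the cyan sphere covered √(2.1² + 0.0²) ≈ 2.1 units.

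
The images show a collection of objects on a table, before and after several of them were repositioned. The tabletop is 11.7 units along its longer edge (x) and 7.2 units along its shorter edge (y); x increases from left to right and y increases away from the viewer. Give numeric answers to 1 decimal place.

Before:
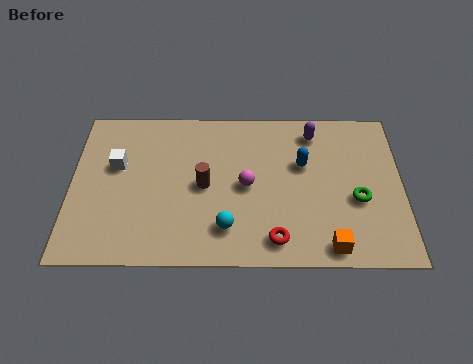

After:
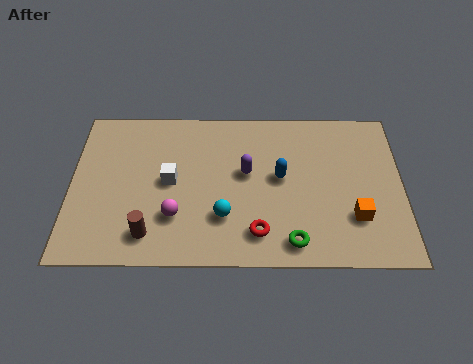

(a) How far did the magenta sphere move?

2.9

From (6.2, 3.5) to (3.7, 2.1), the magenta sphere covered √(2.5² + 1.4²) ≈ 2.9 units.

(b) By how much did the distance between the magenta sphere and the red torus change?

+0.4

They were about 2.6 units apart before and 3.0 after — 0.4 units further apart.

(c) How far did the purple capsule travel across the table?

3.1

The purple capsule was near (8.6, 6.0) before and (6.2, 4.1) after, so it travelled √(2.4² + 1.9²) ≈ 3.1 units.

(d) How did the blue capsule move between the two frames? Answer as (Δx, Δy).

(-0.8, -0.6)

The blue capsule was at about (8.2, 4.5) and moved to about (7.4, 3.9).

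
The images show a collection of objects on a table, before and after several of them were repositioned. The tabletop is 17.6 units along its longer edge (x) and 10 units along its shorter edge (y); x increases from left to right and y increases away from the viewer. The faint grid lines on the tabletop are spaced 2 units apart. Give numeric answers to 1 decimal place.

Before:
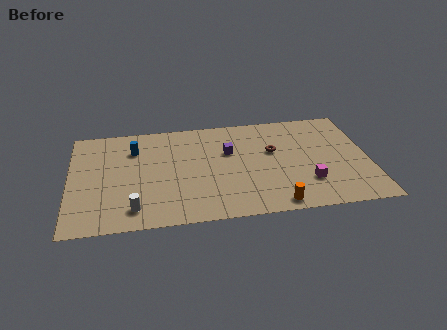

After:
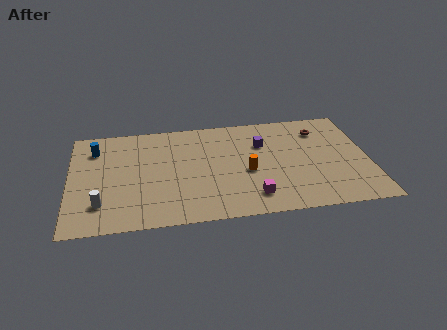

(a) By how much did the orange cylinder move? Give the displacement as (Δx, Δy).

(-1.5, 3.3)

The orange cylinder started near (11.9, 1.0) and ended near (10.4, 4.3).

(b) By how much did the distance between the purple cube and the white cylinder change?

+3.2

The distance was about 7.4 in the first image and 10.6 in the second, so they moved 3.2 units further apart.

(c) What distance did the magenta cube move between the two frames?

3.4

The magenta cube was near (13.9, 2.8) before and (10.6, 1.9) after, so it travelled √(3.3² + 0.9²) ≈ 3.4 units.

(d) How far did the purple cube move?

2.1

From (9.4, 6.4) to (11.4, 6.9), the purple cube covered √(2.0² + 0.5²) ≈ 2.1 units.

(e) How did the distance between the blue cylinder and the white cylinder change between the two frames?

-0.4

The distance was about 5.7 in the first image and 5.3 in the second, so they moved 0.4 units closer together.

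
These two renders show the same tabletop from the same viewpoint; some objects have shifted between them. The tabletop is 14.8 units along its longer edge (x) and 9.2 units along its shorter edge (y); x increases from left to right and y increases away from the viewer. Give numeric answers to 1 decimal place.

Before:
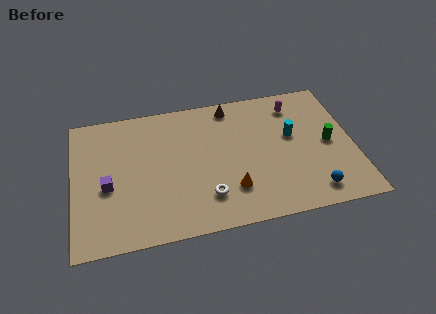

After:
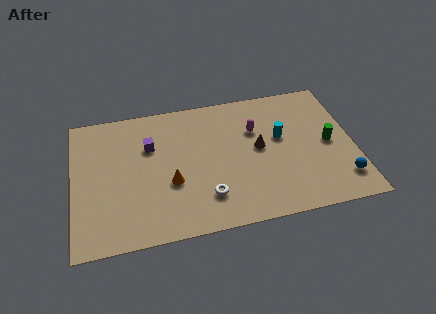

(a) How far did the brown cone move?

3.5

The brown cone was near (8.5, 8.1) before and (9.8, 4.9) after, so it travelled √(1.3² + 3.2²) ≈ 3.5 units.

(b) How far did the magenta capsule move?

2.6

From (11.9, 7.5) to (9.7, 6.2), the magenta capsule covered √(2.2² + 1.3²) ≈ 2.6 units.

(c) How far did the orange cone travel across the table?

3.3

From (8.2, 2.4) to (5.1, 3.5), the orange cone covered √(3.1² + 1.1²) ≈ 3.3 units.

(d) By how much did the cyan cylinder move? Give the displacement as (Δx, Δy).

(-0.6, 0.0)

From the two frames, the cyan cylinder sits at roughly (11.6, 5.4) before and (11.0, 5.4) after.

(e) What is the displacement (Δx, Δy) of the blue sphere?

(1.6, 0.5)

The blue sphere started near (12.4, 1.4) and ended near (14.0, 1.9).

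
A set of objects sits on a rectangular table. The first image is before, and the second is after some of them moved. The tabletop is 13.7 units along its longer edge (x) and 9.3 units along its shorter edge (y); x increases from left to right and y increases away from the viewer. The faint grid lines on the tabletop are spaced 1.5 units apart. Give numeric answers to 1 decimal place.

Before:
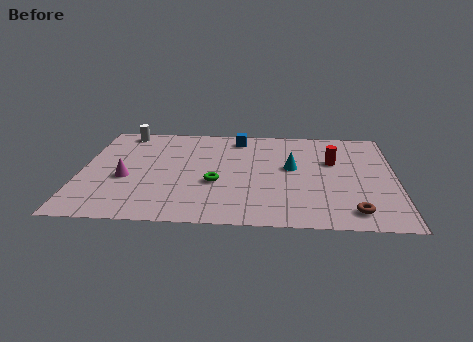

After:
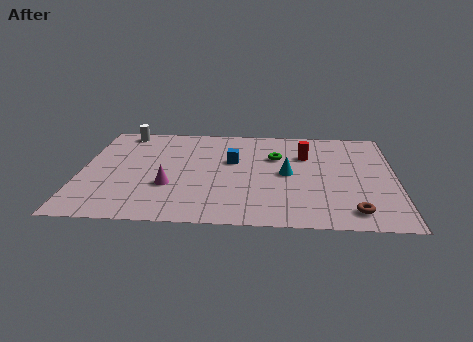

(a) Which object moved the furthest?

the green torus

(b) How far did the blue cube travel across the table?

2.3

The blue cube moved from about (6.8, 8.0) to (6.6, 5.7), a distance of √(0.2² + 2.3²) ≈ 2.3.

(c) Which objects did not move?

the white cylinder and the brown torus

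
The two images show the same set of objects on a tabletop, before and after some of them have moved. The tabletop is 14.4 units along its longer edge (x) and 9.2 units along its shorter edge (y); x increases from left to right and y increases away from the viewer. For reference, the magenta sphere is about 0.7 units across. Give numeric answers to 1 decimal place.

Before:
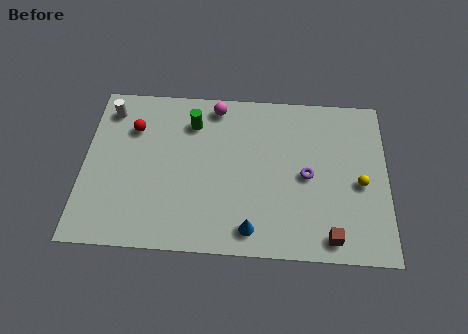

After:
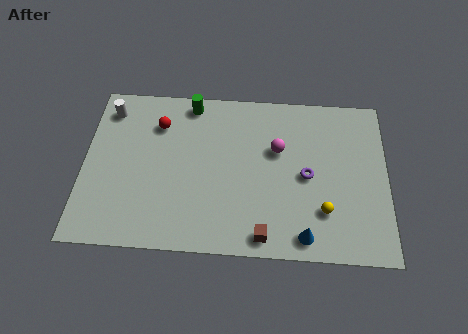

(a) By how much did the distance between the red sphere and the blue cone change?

+1.3

They were about 7.8 units apart before and 9.1 after — 1.3 units further apart.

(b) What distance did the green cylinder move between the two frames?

1.1

The green cylinder moved from about (5.1, 7.1) to (5.0, 8.2), a distance of √(0.1² + 1.1²) ≈ 1.1.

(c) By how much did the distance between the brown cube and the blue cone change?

-1.8

Before: roughly 3.7 units apart; after: 1.9. That's 1.8 units closer together.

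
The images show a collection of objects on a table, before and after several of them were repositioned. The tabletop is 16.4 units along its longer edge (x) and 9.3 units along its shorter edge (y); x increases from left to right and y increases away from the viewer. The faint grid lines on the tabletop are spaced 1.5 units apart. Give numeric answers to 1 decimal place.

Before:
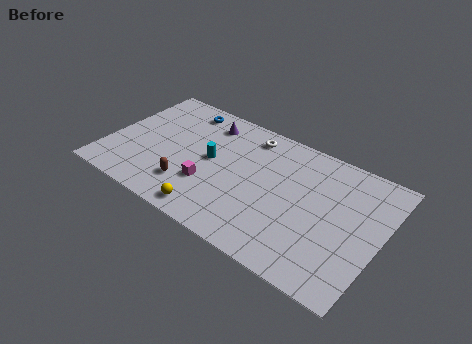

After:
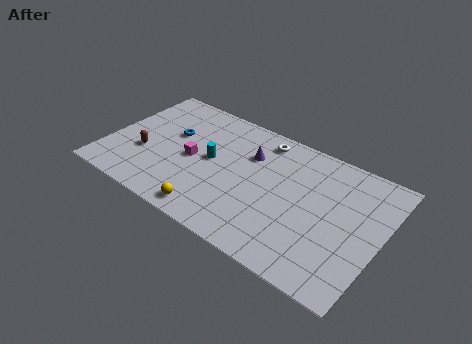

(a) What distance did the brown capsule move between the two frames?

3.2

From (5.3, 2.3) to (2.3, 3.4), the brown capsule covered √(3.0² + 1.1²) ≈ 3.2 units.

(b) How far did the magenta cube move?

1.9

The magenta cube was near (6.4, 3.0) before and (5.1, 4.4) after, so it travelled √(1.3² + 1.4²) ≈ 1.9 units.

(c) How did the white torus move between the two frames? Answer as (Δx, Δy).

(0.8, 0.1)

From the two frames, the white torus sits at roughly (8.0, 7.9) before and (8.8, 8.0) after.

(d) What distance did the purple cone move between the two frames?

3.1

The purple cone was near (5.4, 7.6) before and (8.3, 6.5) after, so it travelled √(2.9² + 1.1²) ≈ 3.1 units.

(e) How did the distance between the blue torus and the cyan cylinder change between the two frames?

-1.2

Before: roughly 3.9 units apart; after: 2.7. That's 1.2 units closer together.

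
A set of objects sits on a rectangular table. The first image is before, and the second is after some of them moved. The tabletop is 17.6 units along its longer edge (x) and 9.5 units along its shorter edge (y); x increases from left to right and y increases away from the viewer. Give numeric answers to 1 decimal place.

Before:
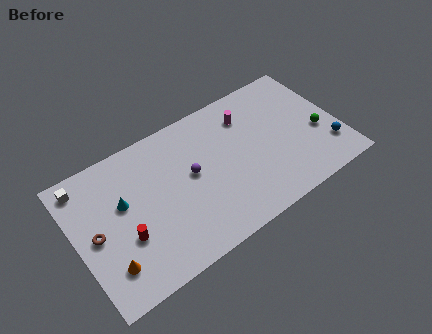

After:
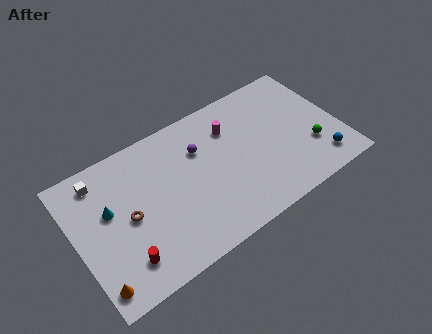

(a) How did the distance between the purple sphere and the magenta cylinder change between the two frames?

-2.5

The distance was about 4.7 in the first image and 2.2 in the second, so they moved 2.5 units closer together.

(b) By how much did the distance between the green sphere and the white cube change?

-1.4

Before: roughly 15.8 units apart; after: 14.4. That's 1.4 units closer together.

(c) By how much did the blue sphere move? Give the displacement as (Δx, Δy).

(-0.7, -0.7)

From the two frames, the blue sphere sits at roughly (16.6, 2.4) before and (15.9, 1.7) after.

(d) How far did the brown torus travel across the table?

2.2

The brown torus moved from about (1.2, 4.6) to (3.4, 4.6), a distance of √(2.2² + 0.0²) ≈ 2.2.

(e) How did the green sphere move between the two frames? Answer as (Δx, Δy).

(-0.7, -0.8)

From the two frames, the green sphere sits at roughly (16.2, 3.8) before and (15.5, 3.0) after.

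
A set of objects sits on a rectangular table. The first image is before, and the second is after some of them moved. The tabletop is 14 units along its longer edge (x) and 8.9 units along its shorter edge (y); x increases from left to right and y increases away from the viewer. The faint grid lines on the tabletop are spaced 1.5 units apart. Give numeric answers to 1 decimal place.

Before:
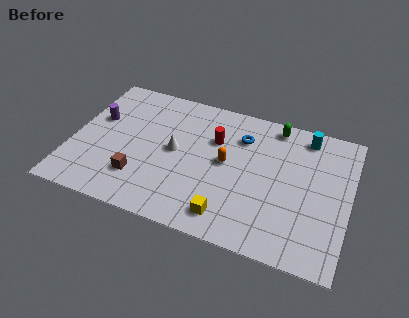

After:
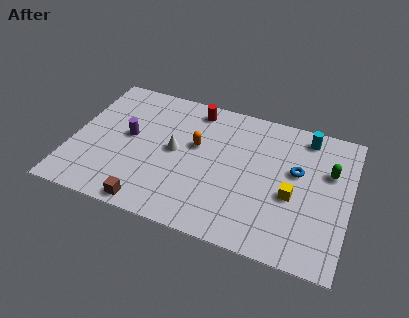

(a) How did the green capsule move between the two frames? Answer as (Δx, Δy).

(2.9, -2.1)

From the two frames, the green capsule sits at roughly (10.0, 7.9) before and (12.9, 5.8) after.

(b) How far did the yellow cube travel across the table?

3.8

The yellow cube moved from about (8.2, 1.4) to (11.2, 3.7), a distance of √(3.0² + 2.3²) ≈ 3.8.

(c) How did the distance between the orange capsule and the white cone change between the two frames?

-1.4

Before: roughly 2.6 units apart; after: 1.2. That's 1.4 units closer together.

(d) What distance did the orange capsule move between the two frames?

1.7

The orange capsule moved from about (7.8, 4.7) to (6.2, 5.3), a distance of √(1.6² + 0.6²) ≈ 1.7.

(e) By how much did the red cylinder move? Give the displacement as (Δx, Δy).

(-1.2, 1.7)

The red cylinder started near (7.1, 6.0) and ended near (5.9, 7.7).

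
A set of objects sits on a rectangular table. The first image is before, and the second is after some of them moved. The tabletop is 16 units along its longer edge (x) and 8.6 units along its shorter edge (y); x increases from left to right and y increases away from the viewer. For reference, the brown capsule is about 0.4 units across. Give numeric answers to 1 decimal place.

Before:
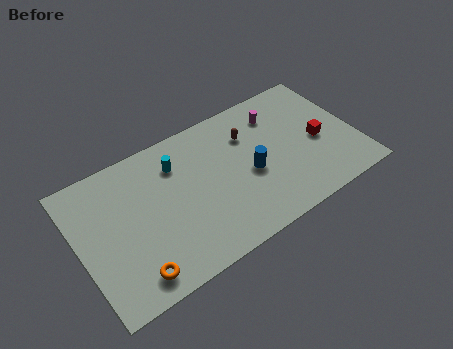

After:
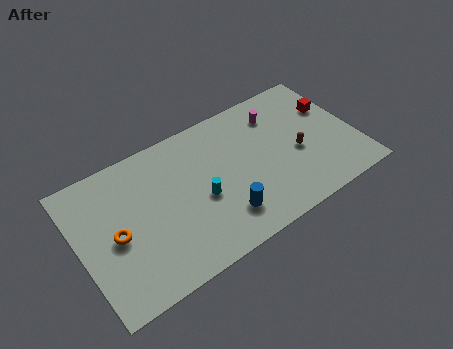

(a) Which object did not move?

the magenta cylinder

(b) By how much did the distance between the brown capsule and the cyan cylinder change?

+1.5

The distance was about 4.2 in the first image and 5.7 in the second, so they moved 1.5 units further apart.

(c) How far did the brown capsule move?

3.5

From (10.1, 6.2) to (12.6, 3.7), the brown capsule covered √(2.5² + 2.5²) ≈ 3.5 units.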